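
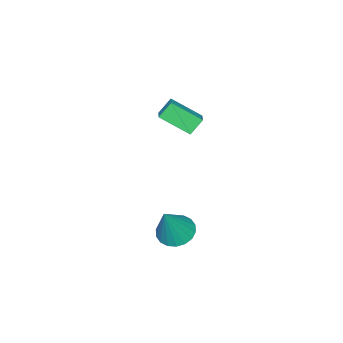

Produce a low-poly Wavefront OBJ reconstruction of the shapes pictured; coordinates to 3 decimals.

v -3.455 -4.19 -0.399
v -2.7 -3.657 -0.018
v -3.979 -2.768 -1.351
v -3.224 -2.234 -0.97
v -2.856 -4.486 -1.17
v -2.101 -3.952 -0.789
v -3.38 -3.063 -2.122
v -2.625 -2.53 -1.741
v 2.651 0.208 -3.73
v 3.242 -0.433 -4.023
v 3.629 0.252 -1.85
v 3.427 -0.083 -4.128
v 3.459 0.324 -4.154
v 3.331 0.709 -4.096
v 3.068 0.994 -3.965
v 2.722 1.124 -3.788
v 2.362 1.072 -3.6
v 2.06 0.85 -3.437
v 1.874 0.5 -3.333
v 1.842 0.093 -3.307
v 1.971 -0.292 -3.365
v 2.234 -0.577 -3.495
v 2.579 -0.707 -3.672
v 2.939 -0.656 -3.86
f 2 4 1
f 5 2 1
f 1 4 3
f 3 5 1
f 2 8 4
f 6 2 5
f 6 8 2
f 4 8 3
f 7 5 3
f 3 8 7
f 7 6 5
f 8 6 7
f 10 9 12
f 10 12 11
f 12 9 13
f 12 13 11
f 13 9 14
f 13 14 11
f 14 9 15
f 14 15 11
f 15 9 16
f 15 16 11
f 16 9 17
f 16 17 11
f 17 9 18
f 17 18 11
f 18 9 19
f 18 19 11
f 19 9 20
f 19 20 11
f 20 9 21
f 20 21 11
f 21 9 22
f 21 22 11
f 22 9 23
f 22 23 11
f 23 9 24
f 23 24 11
f 24 9 10
f 24 10 11



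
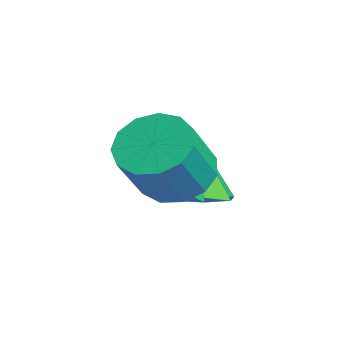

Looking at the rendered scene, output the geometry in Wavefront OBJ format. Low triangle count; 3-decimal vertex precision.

v 2.77 -1.062 -3.614
v 3.342 -0.473 -3.492
v 2.27 -0.858 -2.246
v 2.799 -0.24 -3.725
v 2.239 -0.488 -3.893
v 1.99 -1.072 -3.897
v 2.197 -1.65 -3.735
v 2.74 -1.884 -3.502
v 3.3 -1.636 -3.335
v 3.55 -1.052 -3.33
v 3.666 -1.62 -2.36
v 4.379 -1.689 -2.739
v 4.927 -2.288 -1.598
v 4.214 -2.22 -1.22
v 4.384 -1.284 -2.528
v 4.931 -1.883 -1.388
v 4.16 -0.986 -2.264
v 4.708 -1.585 -1.124
v 3.78 -0.889 -2.031
v 4.328 -1.488 -0.89
v 3.364 -1.025 -1.902
v 3.912 -1.624 -0.762
v 3.044 -1.349 -1.919
v 3.591 -1.948 -0.778
v 2.921 -1.76 -2.076
v 3.468 -2.359 -0.935
v 3.035 -2.126 -2.323
v 3.582 -2.725 -1.182
v 3.349 -2.332 -2.582
v 3.897 -2.931 -1.441
v 3.764 -2.312 -2.771
v 4.312 -2.911 -1.63
v 4.148 -2.072 -2.829
v 4.696 -2.671 -1.688
f 2 1 4
f 2 4 3
f 4 1 5
f 4 5 3
f 5 1 6
f 5 6 3
f 6 1 7
f 6 7 3
f 7 1 8
f 7 8 3
f 8 1 9
f 8 9 3
f 9 1 10
f 9 10 3
f 10 1 2
f 10 2 3
f 12 11 15
f 12 15 13
f 13 15 16
f 13 16 14
f 15 11 17
f 15 17 16
f 16 17 18
f 16 18 14
f 17 11 19
f 17 19 18
f 18 19 20
f 18 20 14
f 19 11 21
f 19 21 20
f 20 21 22
f 20 22 14
f 21 11 23
f 21 23 22
f 22 23 24
f 22 24 14
f 23 11 25
f 23 25 24
f 24 25 26
f 24 26 14
f 25 11 27
f 25 27 26
f 26 27 28
f 26 28 14
f 27 11 29
f 27 29 28
f 28 29 30
f 28 30 14
f 29 11 31
f 29 31 30
f 30 31 32
f 30 32 14
f 31 11 33
f 31 33 32
f 32 33 34
f 32 34 14
f 33 11 12
f 33 12 34
f 34 12 13
f 34 13 14



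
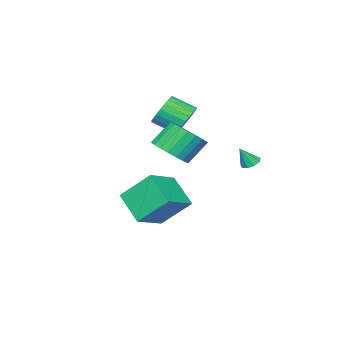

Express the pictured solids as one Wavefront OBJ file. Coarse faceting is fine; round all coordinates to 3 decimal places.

v 2.068 2.24 3.039
v 2.629 1.685 3.654
v 1.812 2.106 4.777
v 1.252 2.66 4.161
v 2.827 2.051 3.662
v 2.011 2.471 4.784
v 2.895 2.449 3.562
v 2.078 2.869 4.684
v 2.819 2.81 3.371
v 2.003 3.231 4.494
v 2.614 3.074 3.123
v 1.797 3.494 4.245
v 2.314 3.193 2.861
v 1.498 3.613 3.983
v 1.972 3.147 2.629
v 1.155 3.567 3.751
v 1.646 2.944 2.468
v 0.83 3.365 3.59
v 1.394 2.62 2.406
v 0.577 3.04 3.528
v 1.258 2.23 2.453
v 0.441 2.65 3.575
v 1.262 1.841 2.602
v 0.446 2.262 3.724
v 1.406 1.522 2.826
v 0.589 1.942 3.948
v 1.664 1.326 3.087
v 0.847 1.747 4.209
v 1.992 1.289 3.34
v 1.175 1.71 4.462
v 2.333 1.416 3.54
v 1.517 1.837 4.662
v -1.054 -2.097 -1.639
v -1.674 -0.759 -0.215
v -0.669 -0.667 -2.814
v -1.289 0.67 -1.39
v 0.669 -2.01 -0.97
v 0.049 -0.673 0.454
v 1.054 -0.581 -2.145
v 0.434 0.757 -0.721
v -3.413 -1.488 2.823
v -2.949 -1.73 2.054
v -2.384 -2.793 2.728
v -2.847 -2.552 3.497
v -2.712 -1.504 2.211
v -2.147 -2.567 2.885
v -2.582 -1.276 2.462
v -2.017 -2.339 3.136
v -2.579 -1.08 2.767
v -2.014 -2.144 3.441
v -2.702 -0.947 3.081
v -2.137 -2.01 3.755
v -2.934 -0.896 3.356
v -2.368 -1.959 4.03
v -3.238 -0.935 3.55
v -2.673 -1.998 4.224
v -3.569 -1.058 3.632
v -3.004 -2.121 4.307
v -3.876 -1.247 3.592
v -3.311 -2.31 4.266
v -4.113 -1.473 3.435
v -3.548 -2.536 4.109
v -4.243 -1.701 3.184
v -3.678 -2.764 3.858
v -4.246 -1.896 2.879
v -3.681 -2.96 3.553
v -4.123 -2.03 2.565
v -3.558 -3.093 3.239
v -3.892 -2.081 2.29
v -3.326 -3.144 2.964
v -3.587 -2.042 2.096
v -3.022 -3.105 2.77
v -3.256 -1.919 2.013
v -2.691 -2.982 2.688
v -2.674 2.952 1.364
v -2.412 3.388 1.334
v -2.166 2.708 2.296
v -2.709 3.439 1.51
v -2.99 3.262 1.617
v -3.123 2.94 1.605
v -3.047 2.623 1.481
v -2.796 2.46 1.302
v -2.488 2.527 1.151
v -2.268 2.792 1.1
v -2.238 3.132 1.172
f 2 1 5
f 2 5 3
f 3 5 6
f 3 6 4
f 5 1 7
f 5 7 6
f 6 7 8
f 6 8 4
f 7 1 9
f 7 9 8
f 8 9 10
f 8 10 4
f 9 1 11
f 9 11 10
f 10 11 12
f 10 12 4
f 11 1 13
f 11 13 12
f 12 13 14
f 12 14 4
f 13 1 15
f 13 15 14
f 14 15 16
f 14 16 4
f 15 1 17
f 15 17 16
f 16 17 18
f 16 18 4
f 17 1 19
f 17 19 18
f 18 19 20
f 18 20 4
f 19 1 21
f 19 21 20
f 20 21 22
f 20 22 4
f 21 1 23
f 21 23 22
f 22 23 24
f 22 24 4
f 23 1 25
f 23 25 24
f 24 25 26
f 24 26 4
f 25 1 27
f 25 27 26
f 26 27 28
f 26 28 4
f 27 1 29
f 27 29 28
f 28 29 30
f 28 30 4
f 29 1 31
f 29 31 30
f 30 31 32
f 30 32 4
f 31 1 2
f 31 2 32
f 32 2 3
f 32 3 4
f 34 36 33
f 37 34 33
f 33 36 35
f 35 37 33
f 34 40 36
f 38 34 37
f 38 40 34
f 36 40 35
f 39 37 35
f 35 40 39
f 39 38 37
f 40 38 39
f 42 41 45
f 42 45 43
f 43 45 46
f 43 46 44
f 45 41 47
f 45 47 46
f 46 47 48
f 46 48 44
f 47 41 49
f 47 49 48
f 48 49 50
f 48 50 44
f 49 41 51
f 49 51 50
f 50 51 52
f 50 52 44
f 51 41 53
f 51 53 52
f 52 53 54
f 52 54 44
f 53 41 55
f 53 55 54
f 54 55 56
f 54 56 44
f 55 41 57
f 55 57 56
f 56 57 58
f 56 58 44
f 57 41 59
f 57 59 58
f 58 59 60
f 58 60 44
f 59 41 61
f 59 61 60
f 60 61 62
f 60 62 44
f 61 41 63
f 61 63 62
f 62 63 64
f 62 64 44
f 63 41 65
f 63 65 64
f 64 65 66
f 64 66 44
f 65 41 67
f 65 67 66
f 66 67 68
f 66 68 44
f 67 41 69
f 67 69 68
f 68 69 70
f 68 70 44
f 69 41 71
f 69 71 70
f 70 71 72
f 70 72 44
f 71 41 73
f 71 73 72
f 72 73 74
f 72 74 44
f 73 41 42
f 73 42 74
f 74 42 43
f 74 43 44
f 76 75 78
f 76 78 77
f 78 75 79
f 78 79 77
f 79 75 80
f 79 80 77
f 80 75 81
f 80 81 77
f 81 75 82
f 81 82 77
f 82 75 83
f 82 83 77
f 83 75 84
f 83 84 77
f 84 75 85
f 84 85 77
f 85 75 76
f 85 76 77



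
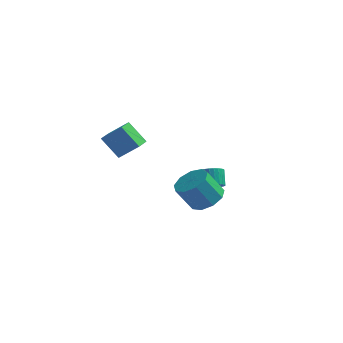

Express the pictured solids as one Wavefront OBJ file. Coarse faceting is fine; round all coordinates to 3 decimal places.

v -1.979 -2.513 2.227
v -3.006 -2.259 3.333
v -1.89 -1.597 2.098
v -2.917 -1.342 3.204
v -0.883 -2.478 3.236
v -1.91 -2.223 4.342
v -0.794 -1.561 3.107
v -1.821 -1.307 4.213
v 1.548 2.79 -2.473
v 2.137 2.67 -2.177
v 1.88 3.35 -1.391
v 1.292 3.47 -1.687
v 2.198 2.872 -2.331
v 1.941 3.552 -1.546
v 2.16 3.061 -2.507
v 1.903 3.741 -1.722
v 2.029 3.209 -2.678
v 1.772 3.889 -1.893
v 1.825 3.294 -2.818
v 1.568 3.973 -2.032
v 1.578 3.301 -2.905
v 1.322 3.981 -2.12
v 1.327 3.231 -2.926
v 1.071 3.911 -2.141
v 1.11 3.094 -2.879
v 0.853 3.773 -2.093
v 0.96 2.91 -2.769
v 0.703 3.59 -1.983
v 0.899 2.708 -2.614
v 0.642 3.388 -1.829
v 0.937 2.519 -2.438
v 0.68 3.199 -1.653
v 1.068 2.371 -2.267
v 0.811 3.051 -1.482
v 1.272 2.287 -2.128
v 1.015 2.966 -1.342
v 1.518 2.279 -2.04
v 1.262 2.959 -1.255
v 1.769 2.349 -2.019
v 1.513 3.029 -1.234
v 1.987 2.487 -2.067
v 1.73 3.166 -1.281
v 3.016 -3.449 0.678
v 3.787 -3.097 1.208
v 2.996 -3.419 2.573
v 2.224 -3.771 2.042
v 3.347 -2.592 1.072
v 2.555 -2.914 2.437
v 2.751 -2.487 0.751
v 1.96 -2.809 2.116
v 2.28 -2.833 0.396
v 1.489 -3.155 1.761
v 2.153 -3.467 0.173
v 1.361 -3.789 1.538
v 2.429 -4.092 0.186
v 1.638 -4.414 1.55
v 2.98 -4.417 0.429
v 2.189 -4.739 1.793
v 3.548 -4.288 0.788
v 2.756 -4.61 2.153
v 3.866 -3.767 1.096
v 3.075 -4.089 2.461
f 2 4 1
f 5 2 1
f 1 4 3
f 3 5 1
f 2 8 4
f 6 2 5
f 6 8 2
f 4 8 3
f 7 5 3
f 3 8 7
f 7 6 5
f 8 6 7
f 10 9 13
f 10 13 11
f 11 13 14
f 11 14 12
f 13 9 15
f 13 15 14
f 14 15 16
f 14 16 12
f 15 9 17
f 15 17 16
f 16 17 18
f 16 18 12
f 17 9 19
f 17 19 18
f 18 19 20
f 18 20 12
f 19 9 21
f 19 21 20
f 20 21 22
f 20 22 12
f 21 9 23
f 21 23 22
f 22 23 24
f 22 24 12
f 23 9 25
f 23 25 24
f 24 25 26
f 24 26 12
f 25 9 27
f 25 27 26
f 26 27 28
f 26 28 12
f 27 9 29
f 27 29 28
f 28 29 30
f 28 30 12
f 29 9 31
f 29 31 30
f 30 31 32
f 30 32 12
f 31 9 33
f 31 33 32
f 32 33 34
f 32 34 12
f 33 9 35
f 33 35 34
f 34 35 36
f 34 36 12
f 35 9 37
f 35 37 36
f 36 37 38
f 36 38 12
f 37 9 39
f 37 39 38
f 38 39 40
f 38 40 12
f 39 9 41
f 39 41 40
f 40 41 42
f 40 42 12
f 41 9 10
f 41 10 42
f 42 10 11
f 42 11 12
f 44 43 47
f 44 47 45
f 45 47 48
f 45 48 46
f 47 43 49
f 47 49 48
f 48 49 50
f 48 50 46
f 49 43 51
f 49 51 50
f 50 51 52
f 50 52 46
f 51 43 53
f 51 53 52
f 52 53 54
f 52 54 46
f 53 43 55
f 53 55 54
f 54 55 56
f 54 56 46
f 55 43 57
f 55 57 56
f 56 57 58
f 56 58 46
f 57 43 59
f 57 59 58
f 58 59 60
f 58 60 46
f 59 43 61
f 59 61 60
f 60 61 62
f 60 62 46
f 61 43 44
f 61 44 62
f 62 44 45
f 62 45 46



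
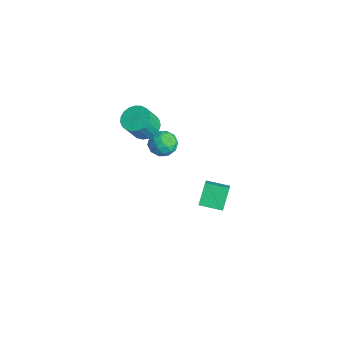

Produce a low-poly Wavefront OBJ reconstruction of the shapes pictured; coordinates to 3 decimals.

v 1.836 1.004 1.561
v 1.225 1.543 2.428
v 2.404 1.929 1.386
v 1.793 2.468 2.253
v 2.747 0.612 2.447
v 2.136 1.151 3.314
v 3.315 1.537 2.272
v 2.704 2.076 3.139
v -3.988 1.39 0.119
v -3.422 1.825 0.4
v -3.818 0.575 1.04
v -3.252 1.01 1.321
v -3.978 1.257 1.354
v -4.083 1.761 0.785
v -3.157 0.639 0.655
v -3.262 1.143 0.086
v -2.908 1.361 0.732
v -3.415 1.743 1.163
v -3.825 0.657 0.277
v -4.332 1.039 0.708
v -3.72 1.68 0.179
v -3.52 0.72 1.261
v -3.947 0.866 1.28
v -3.614 1.121 1.446
v -4.108 1.642 0.405
v -3.775 1.897 0.57
v -4.102 1.563 1.13
v -3.465 0.503 0.87
v -3.132 0.758 1.035
v -3.626 1.279 -0.006
v -3.293 1.534 0.16
v -3.138 0.837 0.31
v -3.085 1.662 0.539
v -2.985 1.183 1.08
v -2.93 0.965 0.689
v -2.991 1.262 0.354
v -3.383 1.887 0.793
v -3.283 1.407 1.334
v -3.71 1.552 1.353
v -3.772 1.849 1.018
v -3.081 1.614 0.987
v -3.957 0.993 0.106
v -3.857 0.513 0.647
v -3.468 0.551 0.422
v -3.53 0.848 0.087
v -4.255 1.217 0.36
v -4.155 0.738 0.901
v -4.249 1.138 1.086
v -4.31 1.435 0.751
v -4.159 0.786 0.453
v -3.325 0.259 2.646
v -2.751 -0.089 2.312
v -2.48 -0.687 3.399
v -3.055 -0.339 3.734
v -2.616 0.17 2.421
v -2.345 -0.428 3.508
v -2.603 0.444 2.568
v -2.332 -0.153 3.656
v -2.715 0.687 2.729
v -2.444 0.089 3.817
v -2.933 0.855 2.876
v -2.662 0.257 3.963
v -3.218 0.92 2.983
v -2.947 0.323 4.07
v -3.522 0.871 3.032
v -3.251 0.274 4.119
v -3.792 0.716 3.014
v -3.521 0.119 4.101
v -3.982 0.482 2.933
v -3.711 -0.115 4.02
v -4.058 0.209 2.802
v -3.787 -0.388 3.889
v -4.007 -0.055 2.644
v -3.736 -0.652 3.731
v -3.838 -0.265 2.486
v -3.567 -0.862 3.574
v -3.581 -0.384 2.357
v -3.31 -0.982 3.444
v -3.28 -0.392 2.277
v -3.009 -0.99 3.364
v -2.986 -0.288 2.261
v -2.715 -0.886 3.349
f 2 4 1
f 5 2 1
f 1 4 3
f 3 5 1
f 2 8 4
f 6 2 5
f 6 8 2
f 4 8 3
f 7 5 3
f 3 8 7
f 7 6 5
f 8 6 7
f 9 46 25
f 46 20 49
f 25 49 14
f 46 49 25
f 9 25 21
f 25 14 26
f 21 26 10
f 25 26 21
f 9 21 30
f 21 10 31
f 30 31 16
f 21 31 30
f 9 30 42
f 30 16 45
f 42 45 19
f 30 45 42
f 9 42 46
f 42 19 50
f 46 50 20
f 42 50 46
f 10 26 37
f 26 14 40
f 37 40 18
f 26 40 37
f 14 49 27
f 49 20 48
f 27 48 13
f 49 48 27
f 20 50 47
f 50 19 43
f 47 43 11
f 50 43 47
f 19 45 44
f 45 16 32
f 44 32 15
f 45 32 44
f 16 31 36
f 31 10 33
f 36 33 17
f 31 33 36
f 12 38 24
f 38 18 39
f 24 39 13
f 38 39 24
f 12 24 22
f 24 13 23
f 22 23 11
f 24 23 22
f 12 22 29
f 22 11 28
f 29 28 15
f 22 28 29
f 12 29 34
f 29 15 35
f 34 35 17
f 29 35 34
f 12 34 38
f 34 17 41
f 38 41 18
f 34 41 38
f 13 39 27
f 39 18 40
f 27 40 14
f 39 40 27
f 11 23 47
f 23 13 48
f 47 48 20
f 23 48 47
f 15 28 44
f 28 11 43
f 44 43 19
f 28 43 44
f 17 35 36
f 35 15 32
f 36 32 16
f 35 32 36
f 18 41 37
f 41 17 33
f 37 33 10
f 41 33 37
f 52 51 55
f 52 55 53
f 53 55 56
f 53 56 54
f 55 51 57
f 55 57 56
f 56 57 58
f 56 58 54
f 57 51 59
f 57 59 58
f 58 59 60
f 58 60 54
f 59 51 61
f 59 61 60
f 60 61 62
f 60 62 54
f 61 51 63
f 61 63 62
f 62 63 64
f 62 64 54
f 63 51 65
f 63 65 64
f 64 65 66
f 64 66 54
f 65 51 67
f 65 67 66
f 66 67 68
f 66 68 54
f 67 51 69
f 67 69 68
f 68 69 70
f 68 70 54
f 69 51 71
f 69 71 70
f 70 71 72
f 70 72 54
f 71 51 73
f 71 73 72
f 72 73 74
f 72 74 54
f 73 51 75
f 73 75 74
f 74 75 76
f 74 76 54
f 75 51 77
f 75 77 76
f 76 77 78
f 76 78 54
f 77 51 79
f 77 79 78
f 78 79 80
f 78 80 54
f 79 51 81
f 79 81 80
f 80 81 82
f 80 82 54
f 81 51 52
f 81 52 82
f 82 52 53
f 82 53 54



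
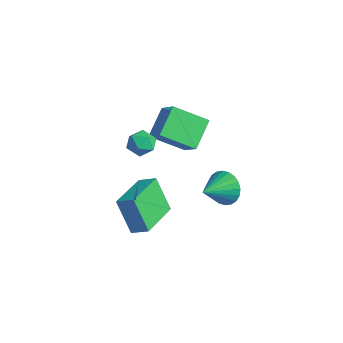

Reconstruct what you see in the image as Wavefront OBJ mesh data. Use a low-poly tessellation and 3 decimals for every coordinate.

v -0.179 -1.922 2.826
v 0.74 -1.945 3.549
v 0.505 -0.711 1.995
v 1.425 -0.735 2.718
v 0.475 -2.885 1.962
v 1.395 -2.909 2.685
v 1.16 -1.675 1.131
v 2.079 -1.698 1.854
v 0.962 0.272 -2.171
v 1.363 0.097 -2.888
v 1.298 -0.932 -1.689
v 1.603 0.234 -2.713
v 1.746 0.377 -2.455
v 1.769 0.505 -2.153
v 1.669 0.596 -1.855
v 1.462 0.639 -1.604
v 1.179 0.625 -1.44
v 0.862 0.558 -1.388
v 0.561 0.447 -1.454
v 0.321 0.31 -1.63
v 0.178 0.167 -1.888
v 0.155 0.04 -2.189
v 0.254 -0.052 -2.487
v 0.462 -0.095 -2.738
v 0.745 -0.081 -2.902
v 1.061 -0.014 -2.955
v 0.838 -2.897 -2.325
v 0.149 -3.156 -0.826
v 1.403 -2.443 -1.987
v 0.714 -2.702 -0.488
v 2.006 -4.538 -2.072
v 1.317 -4.797 -0.573
v 2.571 -4.084 -1.734
v 1.882 -4.343 -0.235
v 1.038 -3.379 2.468
v 1.585 -3.167 2.729
v 1.395 -4.353 2.511
v 1.942 -4.141 2.772
v 1.396 -4.115 3.107
v 1.175 -3.514 3.081
v 1.805 -4.006 2.159
v 1.584 -3.405 2.133
v 2.059 -3.555 2.538
v 1.806 -3.622 3.123
v 1.174 -3.898 2.117
v 0.921 -3.965 2.702
f 2 4 1
f 5 2 1
f 1 4 3
f 3 5 1
f 2 8 4
f 6 2 5
f 6 8 2
f 4 8 3
f 7 5 3
f 3 8 7
f 7 6 5
f 8 6 7
f 10 9 12
f 10 12 11
f 12 9 13
f 12 13 11
f 13 9 14
f 13 14 11
f 14 9 15
f 14 15 11
f 15 9 16
f 15 16 11
f 16 9 17
f 16 17 11
f 17 9 18
f 17 18 11
f 18 9 19
f 18 19 11
f 19 9 20
f 19 20 11
f 20 9 21
f 20 21 11
f 21 9 22
f 21 22 11
f 22 9 23
f 22 23 11
f 23 9 24
f 23 24 11
f 24 9 25
f 24 25 11
f 25 9 26
f 25 26 11
f 26 9 10
f 26 10 11
f 28 30 27
f 31 28 27
f 27 30 29
f 29 31 27
f 28 34 30
f 32 28 31
f 32 34 28
f 30 34 29
f 33 31 29
f 29 34 33
f 33 32 31
f 34 32 33
f 35 46 40
f 35 40 36
f 35 36 42
f 35 42 45
f 35 45 46
f 36 40 44
f 40 46 39
f 46 45 37
f 45 42 41
f 42 36 43
f 38 44 39
f 38 39 37
f 38 37 41
f 38 41 43
f 38 43 44
f 39 44 40
f 37 39 46
f 41 37 45
f 43 41 42
f 44 43 36



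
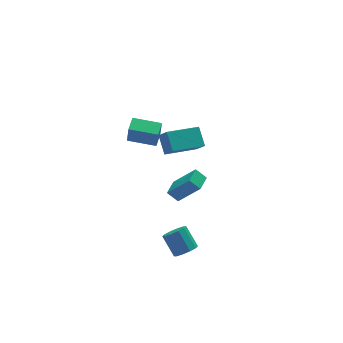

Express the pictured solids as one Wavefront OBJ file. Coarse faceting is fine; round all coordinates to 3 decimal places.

v 3.044 1.406 -1.006
v 3.118 2.417 -0.192
v 2.806 2.018 -1.746
v 2.88 3.03 -0.932
v 5.06 1.63 -1.468
v 5.134 2.642 -0.654
v 4.822 2.243 -2.208
v 4.896 3.254 -1.394
v 1.865 -2.097 -1.85
v 2.804 -2.894 -0.39
v 1.41 -1.676 -1.327
v 2.35 -2.474 0.132
v 2.57 -1.306 -1.872
v 3.51 -2.104 -0.413
v 2.116 -0.886 -1.35
v 3.055 -1.683 0.11
v 1.504 -4.014 -4.351
v 2.149 -3.752 -4.427
v 1.881 -2.805 -3.445
v 1.236 -3.066 -3.369
v 1.887 -3.543 -4.7
v 1.619 -2.596 -3.719
v 1.478 -3.514 -4.84
v 1.21 -2.567 -3.859
v 1.08 -3.675 -4.793
v 0.812 -2.728 -3.812
v 0.843 -3.966 -4.577
v 0.575 -3.019 -3.596
v 0.859 -4.275 -4.275
v 0.591 -3.328 -3.293
v 1.121 -4.484 -4.001
v 0.853 -3.537 -3.02
v 1.53 -4.513 -3.861
v 1.262 -3.566 -2.88
v 1.928 -4.352 -3.908
v 1.66 -3.405 -2.927
v 2.165 -4.061 -4.124
v 1.897 -3.114 -3.143
v -0.388 -0.588 2.927
v -0.363 -0.773 4.012
v 0.151 0.186 3.047
v 0.176 0.001 4.131
v 0.904 -1.461 2.749
v 0.929 -1.646 3.833
v 1.443 -0.687 2.868
v 1.468 -0.872 3.953
f 2 4 1
f 5 2 1
f 1 4 3
f 3 5 1
f 2 8 4
f 6 2 5
f 6 8 2
f 4 8 3
f 7 5 3
f 3 8 7
f 7 6 5
f 8 6 7
f 10 12 9
f 13 10 9
f 9 12 11
f 11 13 9
f 10 16 12
f 14 10 13
f 14 16 10
f 12 16 11
f 15 13 11
f 11 16 15
f 15 14 13
f 16 14 15
f 18 17 21
f 18 21 19
f 19 21 22
f 19 22 20
f 21 17 23
f 21 23 22
f 22 23 24
f 22 24 20
f 23 17 25
f 23 25 24
f 24 25 26
f 24 26 20
f 25 17 27
f 25 27 26
f 26 27 28
f 26 28 20
f 27 17 29
f 27 29 28
f 28 29 30
f 28 30 20
f 29 17 31
f 29 31 30
f 30 31 32
f 30 32 20
f 31 17 33
f 31 33 32
f 32 33 34
f 32 34 20
f 33 17 35
f 33 35 34
f 34 35 36
f 34 36 20
f 35 17 37
f 35 37 36
f 36 37 38
f 36 38 20
f 37 17 18
f 37 18 38
f 38 18 19
f 38 19 20
f 40 42 39
f 43 40 39
f 39 42 41
f 41 43 39
f 40 46 42
f 44 40 43
f 44 46 40
f 42 46 41
f 45 43 41
f 41 46 45
f 45 44 43
f 46 44 45



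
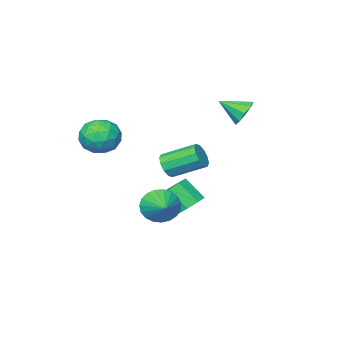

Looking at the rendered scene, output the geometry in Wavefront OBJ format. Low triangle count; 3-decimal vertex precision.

v -1.941 -1.4 -3.659
v -1.178 -1.671 -4.193
v -0.736 -2.592 -3.095
v -1.499 -2.32 -2.561
v -1.018 -1.147 -3.819
v -0.576 -2.068 -2.72
v -1.29 -0.742 -3.37
v -0.848 -1.662 -2.271
v -1.866 -0.644 -3.056
v -1.425 -1.564 -1.957
v -2.478 -0.9 -3.025
v -2.036 -1.82 -1.926
v -2.838 -1.389 -3.29
v -2.396 -2.31 -2.192
v -2.778 -1.884 -3.729
v -2.337 -2.805 -2.63
v -2.327 -2.152 -4.135
v -1.885 -3.073 -3.036
v -1.695 -2.068 -4.318
v -1.253 -2.989 -3.219
v -3.541 0.792 2.993
v -2.87 1.235 2.75
v -2.679 -0.112 3.727
v -3.074 1.443 3.245
v -3.496 1.347 3.622
v -3.94 0.991 3.705
v -4.197 0.542 3.454
v -4.147 0.211 2.987
v -3.814 0.152 2.523
v -3.353 0.392 2.279
v -2.98 0.82 2.368
v 1.977 -2.081 1.787
v 3.024 -2.477 1.672
v 1.316 -3.763 1.568
v 2.363 -4.159 1.453
v 2.013 -3.775 2.451
v 2.421 -2.736 2.586
v 1.919 -3.504 0.654
v 2.327 -2.465 0.789
v 2.988 -3.357 0.972
v 3.046 -3.524 2.083
v 1.294 -2.716 1.157
v 1.352 -2.883 2.268
v 2.558 -2.131 1.748
v 1.782 -4.109 1.492
v 1.576 -3.883 2.078
v 2.191 -4.116 2.011
v 2.204 -2.283 2.286
v 2.82 -2.516 2.219
v 2.225 -3.279 2.677
v 1.52 -3.724 1.021
v 2.136 -3.957 0.954
v 2.149 -2.124 1.229
v 2.764 -2.357 1.162
v 2.115 -2.961 0.563
v 3.152 -2.881 1.27
v 2.764 -3.87 1.141
v 2.503 -3.485 0.671
v 2.743 -2.874 0.75
v 3.187 -2.98 1.923
v 2.798 -3.968 1.794
v 2.593 -3.743 2.381
v 2.833 -3.132 2.46
v 3.165 -3.497 1.511
v 1.542 -2.272 1.446
v 1.153 -3.26 1.317
v 1.507 -3.108 0.78
v 1.747 -2.497 0.859
v 1.576 -2.37 2.099
v 1.188 -3.359 1.97
v 1.597 -3.366 2.49
v 1.837 -2.755 2.569
v 1.175 -2.743 1.729
v 1.422 1.123 0.896
v 1.796 1.052 1.508
v 0.711 2.285 2.315
v 0.338 2.357 1.704
v 1.985 1.375 1.268
v 0.901 2.609 2.075
v 1.96 1.603 0.886
v 0.875 2.836 1.693
v 1.729 1.647 0.508
v 0.644 2.88 1.316
v 1.381 1.491 0.279
v 0.296 2.724 1.086
v 1.049 1.195 0.285
v -0.036 2.428 1.092
v 0.859 0.871 0.525
v -0.225 2.105 1.332
v 0.885 0.644 0.907
v -0.2 1.877 1.714
v 1.116 0.6 1.284
v 0.031 1.833 2.092
v 1.464 0.756 1.514
v 0.379 1.989 2.321
v 1.438 0.65 -1.902
v 1.939 0.721 -2.765
v 2.122 1.97 -1.398
v 1.591 0.933 -2.849
v 1.217 1.096 -2.77
v 0.881 1.182 -2.54
v 0.642 1.176 -2.2
v 0.54 1.079 -1.809
v 0.594 0.908 -1.433
v 0.793 0.692 -1.139
v 1.105 0.469 -0.977
v 1.473 0.277 -0.975
v 1.836 0.15 -1.133
v 2.13 0.109 -1.425
v 2.305 0.162 -1.798
v 2.329 0.299 -2.19
v 2.2 0.497 -2.532
f 2 1 5
f 2 5 3
f 3 5 6
f 3 6 4
f 5 1 7
f 5 7 6
f 6 7 8
f 6 8 4
f 7 1 9
f 7 9 8
f 8 9 10
f 8 10 4
f 9 1 11
f 9 11 10
f 10 11 12
f 10 12 4
f 11 1 13
f 11 13 12
f 12 13 14
f 12 14 4
f 13 1 15
f 13 15 14
f 14 15 16
f 14 16 4
f 15 1 17
f 15 17 16
f 16 17 18
f 16 18 4
f 17 1 19
f 17 19 18
f 18 19 20
f 18 20 4
f 19 1 2
f 19 2 20
f 20 2 3
f 20 3 4
f 22 21 24
f 22 24 23
f 24 21 25
f 24 25 23
f 25 21 26
f 25 26 23
f 26 21 27
f 26 27 23
f 27 21 28
f 27 28 23
f 28 21 29
f 28 29 23
f 29 21 30
f 29 30 23
f 30 21 31
f 30 31 23
f 31 21 22
f 31 22 23
f 32 69 48
f 69 43 72
f 48 72 37
f 69 72 48
f 32 48 44
f 48 37 49
f 44 49 33
f 48 49 44
f 32 44 53
f 44 33 54
f 53 54 39
f 44 54 53
f 32 53 65
f 53 39 68
f 65 68 42
f 53 68 65
f 32 65 69
f 65 42 73
f 69 73 43
f 65 73 69
f 33 49 60
f 49 37 63
f 60 63 41
f 49 63 60
f 37 72 50
f 72 43 71
f 50 71 36
f 72 71 50
f 43 73 70
f 73 42 66
f 70 66 34
f 73 66 70
f 42 68 67
f 68 39 55
f 67 55 38
f 68 55 67
f 39 54 59
f 54 33 56
f 59 56 40
f 54 56 59
f 35 61 47
f 61 41 62
f 47 62 36
f 61 62 47
f 35 47 45
f 47 36 46
f 45 46 34
f 47 46 45
f 35 45 52
f 45 34 51
f 52 51 38
f 45 51 52
f 35 52 57
f 52 38 58
f 57 58 40
f 52 58 57
f 35 57 61
f 57 40 64
f 61 64 41
f 57 64 61
f 36 62 50
f 62 41 63
f 50 63 37
f 62 63 50
f 34 46 70
f 46 36 71
f 70 71 43
f 46 71 70
f 38 51 67
f 51 34 66
f 67 66 42
f 51 66 67
f 40 58 59
f 58 38 55
f 59 55 39
f 58 55 59
f 41 64 60
f 64 40 56
f 60 56 33
f 64 56 60
f 75 74 78
f 75 78 76
f 76 78 79
f 76 79 77
f 78 74 80
f 78 80 79
f 79 80 81
f 79 81 77
f 80 74 82
f 80 82 81
f 81 82 83
f 81 83 77
f 82 74 84
f 82 84 83
f 83 84 85
f 83 85 77
f 84 74 86
f 84 86 85
f 85 86 87
f 85 87 77
f 86 74 88
f 86 88 87
f 87 88 89
f 87 89 77
f 88 74 90
f 88 90 89
f 89 90 91
f 89 91 77
f 90 74 92
f 90 92 91
f 91 92 93
f 91 93 77
f 92 74 94
f 92 94 93
f 93 94 95
f 93 95 77
f 94 74 75
f 94 75 95
f 95 75 76
f 95 76 77
f 97 96 99
f 97 99 98
f 99 96 100
f 99 100 98
f 100 96 101
f 100 101 98
f 101 96 102
f 101 102 98
f 102 96 103
f 102 103 98
f 103 96 104
f 103 104 98
f 104 96 105
f 104 105 98
f 105 96 106
f 105 106 98
f 106 96 107
f 106 107 98
f 107 96 108
f 107 108 98
f 108 96 109
f 108 109 98
f 109 96 110
f 109 110 98
f 110 96 111
f 110 111 98
f 111 96 112
f 111 112 98
f 112 96 97
f 112 97 98



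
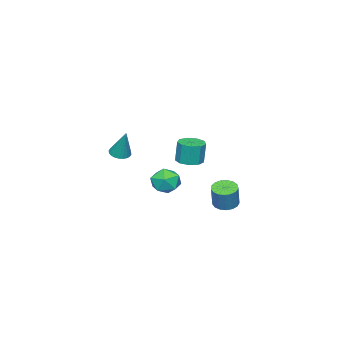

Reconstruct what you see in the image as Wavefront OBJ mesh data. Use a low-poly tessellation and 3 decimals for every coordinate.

v 3.731 3.13 -1.057
v 4.383 3.203 -1.3
v 4.841 3.424 -0.006
v 4.189 3.35 0.237
v 4.259 3.514 -1.309
v 4.717 3.735 -0.015
v 4.014 3.737 -1.26
v 4.472 3.957 0.033
v 3.704 3.821 -1.165
v 4.161 4.041 0.129
v 3.4 3.746 -1.045
v 3.858 3.967 0.249
v 3.172 3.531 -0.927
v 3.63 3.751 0.366
v 3.072 3.223 -0.84
v 3.53 3.443 0.454
v 3.123 2.894 -0.802
v 3.581 3.114 0.492
v 3.314 2.619 -0.822
v 3.772 2.84 0.472
v 3.6 2.461 -0.897
v 4.058 2.682 0.397
v 3.916 2.456 -1.008
v 4.374 2.677 0.286
v 4.19 2.606 -1.13
v 4.647 2.826 0.164
v 4.358 2.875 -1.236
v 4.816 3.096 0.058
v 2.981 -4.19 0.611
v 3.326 -3.74 0.362
v 3.319 -3.51 2.309
v 3.107 -3.636 0.364
v 2.869 -3.617 0.404
v 2.649 -3.685 0.475
v 2.478 -3.83 0.567
v 2.384 -4.029 0.666
v 2.381 -4.254 0.756
v 2.469 -4.468 0.825
v 2.635 -4.641 0.861
v 2.854 -4.744 0.859
v 3.092 -4.764 0.819
v 3.313 -4.696 0.747
v 3.483 -4.551 0.655
v 3.577 -4.351 0.557
v 3.58 -4.126 0.466
v 3.492 -3.912 0.398
v 2.337 -0.097 0.748
v 2.86 -0.659 0.808
v 2.826 -0.545 2.153
v 2.303 0.017 2.092
v 3.101 -0.191 0.775
v 3.067 -0.078 2.12
v 2.984 0.32 0.729
v 2.95 0.434 2.073
v 2.564 0.637 0.691
v 2.53 0.75 2.036
v 2.039 0.61 0.68
v 2.005 0.724 2.025
v 1.652 0.252 0.701
v 1.618 0.366 2.046
v 1.586 -0.269 0.743
v 1.552 -0.155 2.088
v 1.872 -0.709 0.788
v 1.838 -0.595 2.132
v 2.375 -0.863 0.813
v 2.341 -0.749 2.158
v 3.574 0.089 0.111
v 4.451 -0.224 0.023
v 3.089 -1.016 -0.803
v 3.966 -1.329 -0.891
v 3.519 -1.413 -0.074
v 3.819 -0.73 0.492
v 3.721 -0.51 -1.272
v 4.021 0.173 -0.706
v 4.542 -0.594 -0.831
v 4.418 -1.152 -0.091
v 3.122 -0.088 -0.689
v 2.998 -0.646 0.051
f 2 1 5
f 2 5 3
f 3 5 6
f 3 6 4
f 5 1 7
f 5 7 6
f 6 7 8
f 6 8 4
f 7 1 9
f 7 9 8
f 8 9 10
f 8 10 4
f 9 1 11
f 9 11 10
f 10 11 12
f 10 12 4
f 11 1 13
f 11 13 12
f 12 13 14
f 12 14 4
f 13 1 15
f 13 15 14
f 14 15 16
f 14 16 4
f 15 1 17
f 15 17 16
f 16 17 18
f 16 18 4
f 17 1 19
f 17 19 18
f 18 19 20
f 18 20 4
f 19 1 21
f 19 21 20
f 20 21 22
f 20 22 4
f 21 1 23
f 21 23 22
f 22 23 24
f 22 24 4
f 23 1 25
f 23 25 24
f 24 25 26
f 24 26 4
f 25 1 27
f 25 27 26
f 26 27 28
f 26 28 4
f 27 1 2
f 27 2 28
f 28 2 3
f 28 3 4
f 30 29 32
f 30 32 31
f 32 29 33
f 32 33 31
f 33 29 34
f 33 34 31
f 34 29 35
f 34 35 31
f 35 29 36
f 35 36 31
f 36 29 37
f 36 37 31
f 37 29 38
f 37 38 31
f 38 29 39
f 38 39 31
f 39 29 40
f 39 40 31
f 40 29 41
f 40 41 31
f 41 29 42
f 41 42 31
f 42 29 43
f 42 43 31
f 43 29 44
f 43 44 31
f 44 29 45
f 44 45 31
f 45 29 46
f 45 46 31
f 46 29 30
f 46 30 31
f 48 47 51
f 48 51 49
f 49 51 52
f 49 52 50
f 51 47 53
f 51 53 52
f 52 53 54
f 52 54 50
f 53 47 55
f 53 55 54
f 54 55 56
f 54 56 50
f 55 47 57
f 55 57 56
f 56 57 58
f 56 58 50
f 57 47 59
f 57 59 58
f 58 59 60
f 58 60 50
f 59 47 61
f 59 61 60
f 60 61 62
f 60 62 50
f 61 47 63
f 61 63 62
f 62 63 64
f 62 64 50
f 63 47 65
f 63 65 64
f 64 65 66
f 64 66 50
f 65 47 48
f 65 48 66
f 66 48 49
f 66 49 50
f 67 78 72
f 67 72 68
f 67 68 74
f 67 74 77
f 67 77 78
f 68 72 76
f 72 78 71
f 78 77 69
f 77 74 73
f 74 68 75
f 70 76 71
f 70 71 69
f 70 69 73
f 70 73 75
f 70 75 76
f 71 76 72
f 69 71 78
f 73 69 77
f 75 73 74
f 76 75 68



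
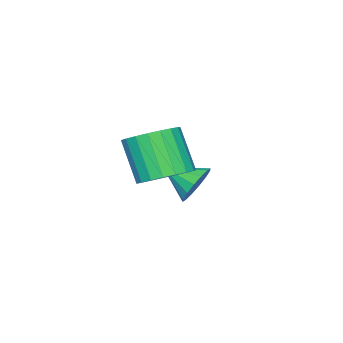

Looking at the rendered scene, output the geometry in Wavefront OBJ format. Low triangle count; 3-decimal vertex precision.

v -3.602 -1.215 0.329
v -2.943 -0.872 0.762
v -3.358 -2.445 0.931
v -3.297 -0.814 1.026
v -3.733 -0.863 1.103
v -4.134 -1.006 0.972
v -4.392 -1.206 0.669
v -4.439 -1.408 0.275
v -4.261 -1.559 -0.104
v -3.907 -1.617 -0.367
v -3.471 -1.568 -0.444
v -3.071 -1.425 -0.314
v -2.812 -1.225 -0.011
v -2.766 -1.023 0.383
v 0.125 0.148 2.831
v 0.886 0.582 3.293
v 0.476 -0.315 4.811
v -0.285 -0.748 4.349
v 0.579 0.847 3.366
v 0.169 -0.05 4.884
v 0.194 0.99 3.347
v -0.216 0.094 4.865
v -0.203 0.989 3.239
v -0.613 0.092 4.757
v -0.544 0.842 3.06
v -0.953 -0.055 4.578
v -0.769 0.575 2.842
v -1.178 -0.322 4.36
v -0.839 0.234 2.622
v -1.249 -0.663 4.139
v -0.743 -0.121 2.438
v -1.152 -1.018 3.955
v -0.496 -0.43 2.322
v -0.906 -1.327 3.84
v -0.143 -0.639 2.294
v -0.552 -1.536 3.812
v 0.257 -0.712 2.359
v -0.152 -1.608 3.877
v 0.634 -0.636 2.505
v 0.225 -1.532 4.023
v 0.923 -0.424 2.708
v 0.514 -1.321 4.226
v 1.074 -0.113 2.933
v 0.665 -1.01 4.451
v 1.061 0.242 3.139
v 0.651 -0.654 4.657
f 2 1 4
f 2 4 3
f 4 1 5
f 4 5 3
f 5 1 6
f 5 6 3
f 6 1 7
f 6 7 3
f 7 1 8
f 7 8 3
f 8 1 9
f 8 9 3
f 9 1 10
f 9 10 3
f 10 1 11
f 10 11 3
f 11 1 12
f 11 12 3
f 12 1 13
f 12 13 3
f 13 1 14
f 13 14 3
f 14 1 2
f 14 2 3
f 16 15 19
f 16 19 17
f 17 19 20
f 17 20 18
f 19 15 21
f 19 21 20
f 20 21 22
f 20 22 18
f 21 15 23
f 21 23 22
f 22 23 24
f 22 24 18
f 23 15 25
f 23 25 24
f 24 25 26
f 24 26 18
f 25 15 27
f 25 27 26
f 26 27 28
f 26 28 18
f 27 15 29
f 27 29 28
f 28 29 30
f 28 30 18
f 29 15 31
f 29 31 30
f 30 31 32
f 30 32 18
f 31 15 33
f 31 33 32
f 32 33 34
f 32 34 18
f 33 15 35
f 33 35 34
f 34 35 36
f 34 36 18
f 35 15 37
f 35 37 36
f 36 37 38
f 36 38 18
f 37 15 39
f 37 39 38
f 38 39 40
f 38 40 18
f 39 15 41
f 39 41 40
f 40 41 42
f 40 42 18
f 41 15 43
f 41 43 42
f 42 43 44
f 42 44 18
f 43 15 45
f 43 45 44
f 44 45 46
f 44 46 18
f 45 15 16
f 45 16 46
f 46 16 17
f 46 17 18



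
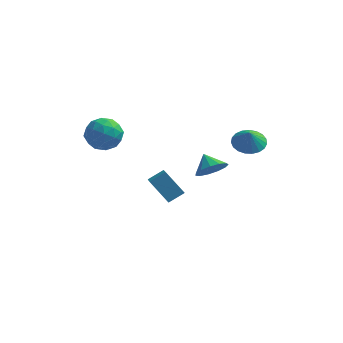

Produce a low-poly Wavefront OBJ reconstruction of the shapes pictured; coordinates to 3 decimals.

v -3.752 -2.02 2.271
v -3.098 -2.361 3.063
v -3.662 -3.599 1.517
v -3.008 -3.94 2.309
v -4.049 -3.729 2.52
v -4.104 -2.753 2.986
v -2.656 -3.207 1.594
v -2.711 -2.231 2.06
v -2.42 -3.095 2.645
v -3.281 -3.417 3.217
v -3.479 -2.543 1.363
v -4.34 -2.865 1.935
v -3.433 -2.052 2.733
v -3.327 -3.908 1.847
v -3.939 -3.784 1.971
v -3.554 -3.985 2.437
v -4.025 -2.282 2.688
v -3.64 -2.482 3.154
v -4.199 -3.287 2.834
v -3.12 -3.478 1.426
v -2.735 -3.678 1.892
v -3.206 -1.975 2.143
v -2.821 -2.176 2.609
v -2.561 -2.673 1.746
v -2.65 -2.683 2.953
v -2.597 -3.612 2.51
v -2.39 -3.181 2.09
v -2.423 -2.607 2.363
v -3.156 -2.873 3.29
v -3.103 -3.801 2.847
v -3.715 -3.677 2.97
v -3.748 -3.103 3.244
v -2.757 -3.304 3.044
v -3.657 -2.159 1.733
v -3.604 -3.087 1.29
v -3.012 -2.857 1.336
v -3.045 -2.283 1.61
v -4.163 -2.348 2.07
v -4.11 -3.277 1.627
v -4.337 -3.353 2.217
v -4.37 -2.779 2.49
v -4.003 -2.656 1.536
v 2.374 -3.32 0.791
v 3.119 -2.841 1
v 1.786 -2.7 1.469
v 2.904 -2.605 0.599
v 2.521 -2.597 0.258
v 2.091 -2.818 0.087
v 1.751 -3.198 0.139
v 1.609 -3.617 0.398
v 1.709 -3.941 0.782
v 2.021 -4.068 1.169
v 2.445 -3.958 1.436
v 2.846 -3.645 1.498
v 3.097 -3.228 1.336
v 3.389 0.631 0.617
v 4.204 1.092 0.698
v 3.511 0.249 1.543
v 3.949 1.352 0.84
v 3.597 1.488 0.942
v 3.209 1.476 0.989
v 2.852 1.317 0.971
v 2.588 1.04 0.892
v 2.462 0.693 0.765
v 2.497 0.334 0.613
v 2.685 0.027 0.461
v 2.995 -0.175 0.336
v 3.373 -0.238 0.26
v 3.754 -0.151 0.245
v 4.072 0.071 0.295
v 4.271 0.391 0.4
v 4.318 0.751 0.543
v -2.186 0.913 -3.435
v -1.675 -0.519 -2.61
v -1.461 1.47 -2.919
v -0.949 0.038 -2.094
v -1.071 0.602 -4.666
v -0.559 -0.83 -3.841
v -0.345 1.159 -4.15
v 0.166 -0.273 -3.325
f 1 38 17
f 38 12 41
f 17 41 6
f 38 41 17
f 1 17 13
f 17 6 18
f 13 18 2
f 17 18 13
f 1 13 22
f 13 2 23
f 22 23 8
f 13 23 22
f 1 22 34
f 22 8 37
f 34 37 11
f 22 37 34
f 1 34 38
f 34 11 42
f 38 42 12
f 34 42 38
f 2 18 29
f 18 6 32
f 29 32 10
f 18 32 29
f 6 41 19
f 41 12 40
f 19 40 5
f 41 40 19
f 12 42 39
f 42 11 35
f 39 35 3
f 42 35 39
f 11 37 36
f 37 8 24
f 36 24 7
f 37 24 36
f 8 23 28
f 23 2 25
f 28 25 9
f 23 25 28
f 4 30 16
f 30 10 31
f 16 31 5
f 30 31 16
f 4 16 14
f 16 5 15
f 14 15 3
f 16 15 14
f 4 14 21
f 14 3 20
f 21 20 7
f 14 20 21
f 4 21 26
f 21 7 27
f 26 27 9
f 21 27 26
f 4 26 30
f 26 9 33
f 30 33 10
f 26 33 30
f 5 31 19
f 31 10 32
f 19 32 6
f 31 32 19
f 3 15 39
f 15 5 40
f 39 40 12
f 15 40 39
f 7 20 36
f 20 3 35
f 36 35 11
f 20 35 36
f 9 27 28
f 27 7 24
f 28 24 8
f 27 24 28
f 10 33 29
f 33 9 25
f 29 25 2
f 33 25 29
f 44 43 46
f 44 46 45
f 46 43 47
f 46 47 45
f 47 43 48
f 47 48 45
f 48 43 49
f 48 49 45
f 49 43 50
f 49 50 45
f 50 43 51
f 50 51 45
f 51 43 52
f 51 52 45
f 52 43 53
f 52 53 45
f 53 43 54
f 53 54 45
f 54 43 55
f 54 55 45
f 55 43 44
f 55 44 45
f 57 56 59
f 57 59 58
f 59 56 60
f 59 60 58
f 60 56 61
f 60 61 58
f 61 56 62
f 61 62 58
f 62 56 63
f 62 63 58
f 63 56 64
f 63 64 58
f 64 56 65
f 64 65 58
f 65 56 66
f 65 66 58
f 66 56 67
f 66 67 58
f 67 56 68
f 67 68 58
f 68 56 69
f 68 69 58
f 69 56 70
f 69 70 58
f 70 56 71
f 70 71 58
f 71 56 72
f 71 72 58
f 72 56 57
f 72 57 58
f 74 76 73
f 77 74 73
f 73 76 75
f 75 77 73
f 74 80 76
f 78 74 77
f 78 80 74
f 76 80 75
f 79 77 75
f 75 80 79
f 79 78 77
f 80 78 79



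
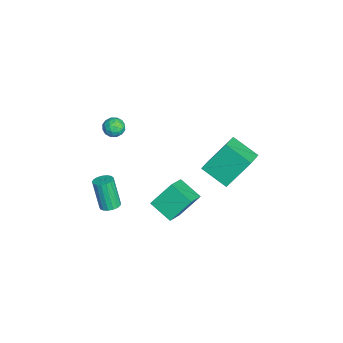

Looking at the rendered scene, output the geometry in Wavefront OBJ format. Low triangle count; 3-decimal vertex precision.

v -3.495 -1.94 3.74
v -2.985 -2.295 3.631
v -4.095 -2.705 3.429
v -3.585 -3.06 3.32
v -3.747 -2.914 3.912
v -3.376 -2.441 4.104
v -3.704 -2.559 2.956
v -3.333 -2.086 3.148
v -3.114 -2.677 3.146
v -3.141 -2.897 3.737
v -3.939 -2.103 3.323
v -3.966 -2.323 3.914
v -3.188 -2.05 3.713
v -3.892 -2.95 3.347
v -3.987 -2.864 3.695
v -3.688 -3.073 3.631
v -3.417 -2.136 3.991
v -3.118 -2.345 3.927
v -3.565 -2.709 4.092
v -3.962 -2.655 3.133
v -3.663 -2.864 3.069
v -3.392 -1.927 3.429
v -3.093 -2.136 3.365
v -3.515 -2.291 2.968
v -2.964 -2.484 3.364
v -3.316 -2.933 3.181
v -3.386 -2.639 2.967
v -3.168 -2.361 3.08
v -2.979 -2.613 3.711
v -3.332 -3.063 3.528
v -3.427 -2.977 3.876
v -3.209 -2.699 3.989
v -3.055 -2.838 3.426
v -3.748 -1.937 3.532
v -4.101 -2.387 3.349
v -3.871 -2.301 3.071
v -3.653 -2.023 3.184
v -3.764 -2.067 3.879
v -4.116 -2.516 3.696
v -3.912 -2.639 3.98
v -3.694 -2.361 4.093
v -4.025 -2.162 3.634
v -3.738 3.647 -1.073
v -4.532 2.378 -0.268
v -4.041 4.904 0.607
v -4.836 3.635 1.413
v -2.464 3.205 -0.513
v -3.259 1.936 0.293
v -2.768 4.462 1.168
v -3.562 3.193 1.973
v -1.726 0.8 -2.131
v -2.555 -0.195 -1.479
v -2.033 1.877 -0.879
v -2.862 0.882 -0.226
v -0.558 0.298 -1.414
v -1.387 -0.697 -0.761
v -0.865 1.375 -0.161
v -1.694 0.38 0.491
v -1.558 -2.736 -1.097
v -1.111 -3.069 -1.042
v -1.575 -3.417 0.651
v -2.022 -3.084 0.597
v -1.021 -2.828 -0.968
v -1.485 -3.176 0.725
v -1.053 -2.566 -0.923
v -1.518 -2.913 0.77
v -1.202 -2.342 -0.918
v -1.666 -2.69 0.775
v -1.432 -2.209 -0.954
v -1.896 -2.557 0.739
v -1.691 -2.197 -1.022
v -2.155 -2.545 0.671
v -1.919 -2.308 -1.108
v -2.383 -2.656 0.585
v -2.065 -2.518 -1.191
v -2.529 -2.865 0.503
v -2.094 -2.777 -1.252
v -2.559 -3.125 0.441
v -2.001 -3.027 -1.278
v -2.465 -3.374 0.415
v -1.806 -3.21 -1.262
v -2.27 -3.558 0.431
v -1.554 -3.285 -1.208
v -2.019 -3.633 0.485
v -1.303 -3.234 -1.129
v -1.768 -3.582 0.564
f 1 38 17
f 38 12 41
f 17 41 6
f 38 41 17
f 1 17 13
f 17 6 18
f 13 18 2
f 17 18 13
f 1 13 22
f 13 2 23
f 22 23 8
f 13 23 22
f 1 22 34
f 22 8 37
f 34 37 11
f 22 37 34
f 1 34 38
f 34 11 42
f 38 42 12
f 34 42 38
f 2 18 29
f 18 6 32
f 29 32 10
f 18 32 29
f 6 41 19
f 41 12 40
f 19 40 5
f 41 40 19
f 12 42 39
f 42 11 35
f 39 35 3
f 42 35 39
f 11 37 36
f 37 8 24
f 36 24 7
f 37 24 36
f 8 23 28
f 23 2 25
f 28 25 9
f 23 25 28
f 4 30 16
f 30 10 31
f 16 31 5
f 30 31 16
f 4 16 14
f 16 5 15
f 14 15 3
f 16 15 14
f 4 14 21
f 14 3 20
f 21 20 7
f 14 20 21
f 4 21 26
f 21 7 27
f 26 27 9
f 21 27 26
f 4 26 30
f 26 9 33
f 30 33 10
f 26 33 30
f 5 31 19
f 31 10 32
f 19 32 6
f 31 32 19
f 3 15 39
f 15 5 40
f 39 40 12
f 15 40 39
f 7 20 36
f 20 3 35
f 36 35 11
f 20 35 36
f 9 27 28
f 27 7 24
f 28 24 8
f 27 24 28
f 10 33 29
f 33 9 25
f 29 25 2
f 33 25 29
f 44 46 43
f 47 44 43
f 43 46 45
f 45 47 43
f 44 50 46
f 48 44 47
f 48 50 44
f 46 50 45
f 49 47 45
f 45 50 49
f 49 48 47
f 50 48 49
f 52 54 51
f 55 52 51
f 51 54 53
f 53 55 51
f 52 58 54
f 56 52 55
f 56 58 52
f 54 58 53
f 57 55 53
f 53 58 57
f 57 56 55
f 58 56 57
f 60 59 63
f 60 63 61
f 61 63 64
f 61 64 62
f 63 59 65
f 63 65 64
f 64 65 66
f 64 66 62
f 65 59 67
f 65 67 66
f 66 67 68
f 66 68 62
f 67 59 69
f 67 69 68
f 68 69 70
f 68 70 62
f 69 59 71
f 69 71 70
f 70 71 72
f 70 72 62
f 71 59 73
f 71 73 72
f 72 73 74
f 72 74 62
f 73 59 75
f 73 75 74
f 74 75 76
f 74 76 62
f 75 59 77
f 75 77 76
f 76 77 78
f 76 78 62
f 77 59 79
f 77 79 78
f 78 79 80
f 78 80 62
f 79 59 81
f 79 81 80
f 80 81 82
f 80 82 62
f 81 59 83
f 81 83 82
f 82 83 84
f 82 84 62
f 83 59 85
f 83 85 84
f 84 85 86
f 84 86 62
f 85 59 60
f 85 60 86
f 86 60 61
f 86 61 62



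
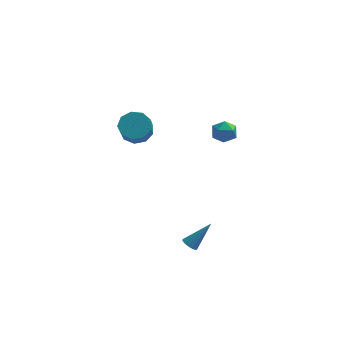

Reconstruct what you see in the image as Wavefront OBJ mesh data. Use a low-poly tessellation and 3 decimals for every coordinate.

v 1.739 -2.438 -4.741
v 2.049 -2.903 -4.781
v 2.921 -1.782 -3.239
v 2.168 -2.731 -4.95
v 2.188 -2.493 -5.07
v 2.106 -2.242 -5.115
v 1.94 -2.035 -5.074
v 1.728 -1.921 -4.957
v 1.518 -1.926 -4.79
v 1.359 -2.047 -4.612
v 1.287 -2.258 -4.463
v 1.319 -2.511 -4.378
v 1.447 -2.746 -4.376
v 1.642 -2.911 -4.457
v 1.859 -2.967 -4.604
v 2.41 3.51 1.688
v 3.019 4.144 1.529
v 3.301 2.516 1.131
v 3.91 3.15 0.972
v 3.721 2.912 1.813
v 3.171 3.527 2.157
v 3.149 3.133 0.503
v 2.599 3.748 0.847
v 3.476 3.912 0.797
v 3.829 3.775 1.606
v 2.491 2.885 1.054
v 2.844 2.748 1.863
v -1.804 0.577 3.061
v -0.9 0.947 3.356
v -0.853 -0.128 4.555
v -1.756 -0.497 4.259
v -1.415 1.287 3.682
v -1.368 0.212 4.88
v -2.112 1.295 3.717
v -2.064 0.221 4.915
v -2.664 0.967 3.445
v -2.617 -0.107 4.643
v -2.814 0.457 2.993
v -2.767 -0.617 4.191
v -2.491 0.003 2.573
v -2.444 -1.071 3.771
v -1.847 -0.182 2.382
v -1.799 -1.257 3.58
v -1.182 -0.012 2.508
v -1.135 -1.087 3.706
v -0.808 0.433 2.893
v -0.761 -0.641 4.091
f 2 1 4
f 2 4 3
f 4 1 5
f 4 5 3
f 5 1 6
f 5 6 3
f 6 1 7
f 6 7 3
f 7 1 8
f 7 8 3
f 8 1 9
f 8 9 3
f 9 1 10
f 9 10 3
f 10 1 11
f 10 11 3
f 11 1 12
f 11 12 3
f 12 1 13
f 12 13 3
f 13 1 14
f 13 14 3
f 14 1 15
f 14 15 3
f 15 1 2
f 15 2 3
f 16 27 21
f 16 21 17
f 16 17 23
f 16 23 26
f 16 26 27
f 17 21 25
f 21 27 20
f 27 26 18
f 26 23 22
f 23 17 24
f 19 25 20
f 19 20 18
f 19 18 22
f 19 22 24
f 19 24 25
f 20 25 21
f 18 20 27
f 22 18 26
f 24 22 23
f 25 24 17
f 29 28 32
f 29 32 30
f 30 32 33
f 30 33 31
f 32 28 34
f 32 34 33
f 33 34 35
f 33 35 31
f 34 28 36
f 34 36 35
f 35 36 37
f 35 37 31
f 36 28 38
f 36 38 37
f 37 38 39
f 37 39 31
f 38 28 40
f 38 40 39
f 39 40 41
f 39 41 31
f 40 28 42
f 40 42 41
f 41 42 43
f 41 43 31
f 42 28 44
f 42 44 43
f 43 44 45
f 43 45 31
f 44 28 46
f 44 46 45
f 45 46 47
f 45 47 31
f 46 28 29
f 46 29 47
f 47 29 30
f 47 30 31



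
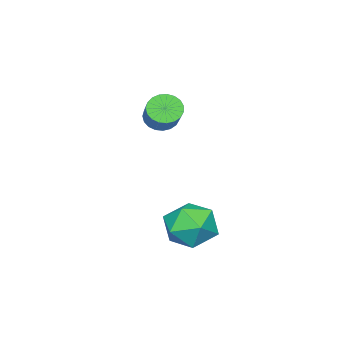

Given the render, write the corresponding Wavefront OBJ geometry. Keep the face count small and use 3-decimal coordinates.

v -1.225 0.476 -0.149
v -0.251 0.681 -0.519
v -1.349 -0.861 -1.221
v -0.375 -0.656 -1.591
v -0.502 -1.017 -0.6
v -0.426 -0.19 0.063
v -1.174 0.01 -1.803
v -1.098 0.837 -1.14
v -0.22 0.394 -1.54
v 0.196 -0.241 -0.797
v -1.796 0.061 -0.943
v -1.38 -0.574 -0.2
v -3.559 -3.259 2.446
v -3.043 -3.436 2.074
v -2.065 -2.578 3.023
v -2.581 -2.401 3.394
v -3.125 -3.205 1.951
v -2.148 -2.347 2.899
v -3.283 -2.984 1.913
v -2.306 -2.125 2.862
v -3.489 -2.81 1.967
v -2.511 -1.952 2.916
v -3.706 -2.714 2.104
v -2.729 -1.856 3.053
v -3.898 -2.712 2.3
v -2.921 -1.854 3.249
v -4.031 -2.805 2.521
v -3.054 -1.946 3.47
v -4.083 -2.976 2.73
v -3.106 -2.118 3.678
v -4.044 -3.196 2.889
v -3.067 -2.338 3.837
v -3.921 -3.428 2.971
v -2.944 -2.569 3.92
v -3.735 -3.63 2.963
v -2.758 -2.771 3.911
v -3.519 -3.767 2.865
v -2.542 -2.909 3.814
v -3.31 -3.818 2.695
v -2.333 -2.959 3.643
v -3.143 -3.771 2.481
v -2.166 -2.913 3.43
v -3.049 -3.636 2.262
v -2.072 -2.778 3.21
f 1 12 6
f 1 6 2
f 1 2 8
f 1 8 11
f 1 11 12
f 2 6 10
f 6 12 5
f 12 11 3
f 11 8 7
f 8 2 9
f 4 10 5
f 4 5 3
f 4 3 7
f 4 7 9
f 4 9 10
f 5 10 6
f 3 5 12
f 7 3 11
f 9 7 8
f 10 9 2
f 14 13 17
f 14 17 15
f 15 17 18
f 15 18 16
f 17 13 19
f 17 19 18
f 18 19 20
f 18 20 16
f 19 13 21
f 19 21 20
f 20 21 22
f 20 22 16
f 21 13 23
f 21 23 22
f 22 23 24
f 22 24 16
f 23 13 25
f 23 25 24
f 24 25 26
f 24 26 16
f 25 13 27
f 25 27 26
f 26 27 28
f 26 28 16
f 27 13 29
f 27 29 28
f 28 29 30
f 28 30 16
f 29 13 31
f 29 31 30
f 30 31 32
f 30 32 16
f 31 13 33
f 31 33 32
f 32 33 34
f 32 34 16
f 33 13 35
f 33 35 34
f 34 35 36
f 34 36 16
f 35 13 37
f 35 37 36
f 36 37 38
f 36 38 16
f 37 13 39
f 37 39 38
f 38 39 40
f 38 40 16
f 39 13 41
f 39 41 40
f 40 41 42
f 40 42 16
f 41 13 43
f 41 43 42
f 42 43 44
f 42 44 16
f 43 13 14
f 43 14 44
f 44 14 15
f 44 15 16



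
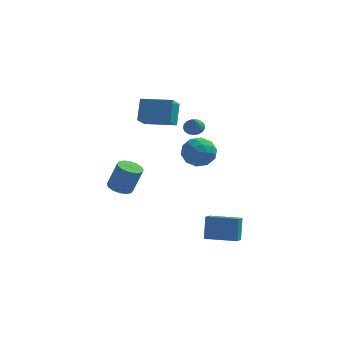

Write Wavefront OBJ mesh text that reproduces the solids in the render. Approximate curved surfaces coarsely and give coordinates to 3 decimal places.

v 1.726 1.234 1.97
v 2.042 0.802 1.658
v 1.734 0.486 3.01
v 2.254 0.972 1.778
v 2.344 1.202 1.942
v 2.293 1.439 2.113
v 2.112 1.629 2.252
v 1.842 1.728 2.325
v 1.546 1.715 2.318
v 1.291 1.591 2.231
v 1.135 1.385 2.084
v 1.115 1.145 1.911
v 1.235 0.924 1.752
v 1.467 0.775 1.643
v 1.758 0.731 1.609
v -2.154 -1.046 -1.961
v -1.427 -0.957 -2.229
v -0.839 -0.825 -0.586
v -1.566 -0.914 -0.319
v -1.576 -0.582 -2.206
v -0.988 -0.45 -0.563
v -1.88 -0.332 -2.117
v -1.292 -0.2 -0.474
v -2.258 -0.273 -1.986
v -1.67 -0.141 -0.343
v -2.608 -0.421 -1.849
v -2.02 -0.289 -0.206
v -2.836 -0.737 -1.742
v -2.248 -0.605 -0.099
v -2.881 -1.135 -1.694
v -2.293 -1.003 -0.051
v -2.732 -1.51 -1.717
v -2.144 -1.378 -0.074
v -2.428 -1.76 -1.806
v -1.84 -1.628 -0.163
v -2.05 -1.819 -1.937
v -1.462 -1.687 -0.294
v -1.7 -1.671 -2.074
v -1.112 -1.539 -0.431
v -1.472 -1.355 -2.181
v -0.884 -1.223 -0.538
v 2.861 -3.073 -4.454
v 2.859 -2.38 -3.112
v 2.986 -2.209 -4.9
v 2.984 -1.517 -3.558
v 4.716 -3.283 -4.342
v 4.714 -2.591 -3
v 4.841 -2.42 -4.788
v 4.839 -1.727 -3.446
v 2.291 -0.908 1.213
v 3.022 -1.616 0.951
v 1.758 -1.924 2.469
v 2.489 -2.632 2.207
v 2.775 -1.713 2.631
v 3.104 -1.085 1.855
v 1.676 -2.455 1.565
v 2.005 -1.827 0.789
v 2.642 -2.572 1.168
v 3.322 -2.114 1.827
v 1.458 -1.426 1.593
v 2.138 -0.968 2.252
v 2.703 -1.173 0.972
v 2.077 -2.367 2.448
v 2.244 -1.827 2.698
v 2.675 -2.243 2.544
v 2.752 -0.861 1.503
v 3.182 -1.277 1.349
v 3.036 -1.334 2.337
v 1.598 -2.263 2.071
v 2.028 -2.679 1.917
v 2.105 -1.297 0.876
v 2.536 -1.713 0.722
v 1.744 -2.206 1.083
v 2.91 -2.151 0.945
v 2.597 -2.748 1.684
v 2.118 -2.644 1.306
v 2.312 -2.275 0.85
v 3.309 -1.882 1.333
v 2.996 -2.479 2.071
v 3.164 -1.939 2.32
v 3.358 -1.57 1.864
v 3.086 -2.443 1.461
v 1.784 -1.061 1.349
v 1.471 -1.658 2.087
v 1.422 -1.97 1.556
v 1.616 -1.601 1.1
v 2.183 -0.792 1.736
v 1.87 -1.389 2.475
v 2.468 -1.265 2.57
v 2.662 -0.896 2.114
v 1.694 -1.097 1.959
v -1.264 -0.222 3.103
v -1.248 0.735 4.297
v -1.051 0.895 2.204
v -1.035 1.853 3.397
v 0.615 -0.453 3.263
v 0.631 0.505 4.456
v 0.828 0.665 2.363
v 0.844 1.622 3.557
f 2 1 4
f 2 4 3
f 4 1 5
f 4 5 3
f 5 1 6
f 5 6 3
f 6 1 7
f 6 7 3
f 7 1 8
f 7 8 3
f 8 1 9
f 8 9 3
f 9 1 10
f 9 10 3
f 10 1 11
f 10 11 3
f 11 1 12
f 11 12 3
f 12 1 13
f 12 13 3
f 13 1 14
f 13 14 3
f 14 1 15
f 14 15 3
f 15 1 2
f 15 2 3
f 17 16 20
f 17 20 18
f 18 20 21
f 18 21 19
f 20 16 22
f 20 22 21
f 21 22 23
f 21 23 19
f 22 16 24
f 22 24 23
f 23 24 25
f 23 25 19
f 24 16 26
f 24 26 25
f 25 26 27
f 25 27 19
f 26 16 28
f 26 28 27
f 27 28 29
f 27 29 19
f 28 16 30
f 28 30 29
f 29 30 31
f 29 31 19
f 30 16 32
f 30 32 31
f 31 32 33
f 31 33 19
f 32 16 34
f 32 34 33
f 33 34 35
f 33 35 19
f 34 16 36
f 34 36 35
f 35 36 37
f 35 37 19
f 36 16 38
f 36 38 37
f 37 38 39
f 37 39 19
f 38 16 40
f 38 40 39
f 39 40 41
f 39 41 19
f 40 16 17
f 40 17 41
f 41 17 18
f 41 18 19
f 43 45 42
f 46 43 42
f 42 45 44
f 44 46 42
f 43 49 45
f 47 43 46
f 47 49 43
f 45 49 44
f 48 46 44
f 44 49 48
f 48 47 46
f 49 47 48
f 50 87 66
f 87 61 90
f 66 90 55
f 87 90 66
f 50 66 62
f 66 55 67
f 62 67 51
f 66 67 62
f 50 62 71
f 62 51 72
f 71 72 57
f 62 72 71
f 50 71 83
f 71 57 86
f 83 86 60
f 71 86 83
f 50 83 87
f 83 60 91
f 87 91 61
f 83 91 87
f 51 67 78
f 67 55 81
f 78 81 59
f 67 81 78
f 55 90 68
f 90 61 89
f 68 89 54
f 90 89 68
f 61 91 88
f 91 60 84
f 88 84 52
f 91 84 88
f 60 86 85
f 86 57 73
f 85 73 56
f 86 73 85
f 57 72 77
f 72 51 74
f 77 74 58
f 72 74 77
f 53 79 65
f 79 59 80
f 65 80 54
f 79 80 65
f 53 65 63
f 65 54 64
f 63 64 52
f 65 64 63
f 53 63 70
f 63 52 69
f 70 69 56
f 63 69 70
f 53 70 75
f 70 56 76
f 75 76 58
f 70 76 75
f 53 75 79
f 75 58 82
f 79 82 59
f 75 82 79
f 54 80 68
f 80 59 81
f 68 81 55
f 80 81 68
f 52 64 88
f 64 54 89
f 88 89 61
f 64 89 88
f 56 69 85
f 69 52 84
f 85 84 60
f 69 84 85
f 58 76 77
f 76 56 73
f 77 73 57
f 76 73 77
f 59 82 78
f 82 58 74
f 78 74 51
f 82 74 78
f 93 95 92
f 96 93 92
f 92 95 94
f 94 96 92
f 93 99 95
f 97 93 96
f 97 99 93
f 95 99 94
f 98 96 94
f 94 99 98
f 98 97 96
f 99 97 98



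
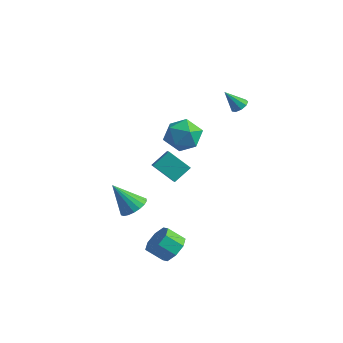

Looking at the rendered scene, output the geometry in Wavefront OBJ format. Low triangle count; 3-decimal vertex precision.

v -2.268 3.339 -0.817
v -1.814 4.073 0.06
v -1.126 1.847 -0.16
v -0.672 2.581 0.717
v -1.844 2.213 0.769
v -2.551 3.135 0.363
v -0.389 2.785 -0.463
v -1.096 3.707 -0.869
v -0.653 3.731 0.278
v -1.552 3.377 1.04
v -1.388 2.543 -1.14
v -2.287 2.189 -0.378
v -0.751 1.19 -2.659
v -2.006 0.826 -1.668
v -0.428 2.183 -1.885
v -1.683 1.819 -0.894
v 0.003 0.421 -1.986
v -1.252 0.057 -0.995
v 0.326 1.414 -1.212
v -0.929 1.05 -0.221
v -0.168 -2.886 -2.302
v 0.411 -2.489 -1.788
v -1.212 -3.414 -0.718
v 0.156 -2.208 -1.863
v -0.164 -2.061 -2.025
v -0.484 -2.078 -2.241
v -0.742 -2.254 -2.47
v -0.886 -2.556 -2.666
v -0.888 -2.922 -2.789
v -0.747 -3.282 -2.816
v -0.492 -3.563 -2.742
v -0.172 -3.71 -2.58
v 0.148 -3.694 -2.363
v 0.406 -3.518 -2.135
v 0.55 -3.216 -1.939
v 0.552 -2.849 -1.816
v 1.794 3.859 3.207
v 2.296 3.794 3.47
v 1.146 3.321 4.313
v 2.146 4.145 3.552
v 1.832 4.361 3.473
v 1.5 4.343 3.27
v 1.305 4.098 3.037
v 1.34 3.741 2.884
v 1.587 3.439 2.882
v 1.931 3.334 3.032
v 2.211 3.474 3.264
v 3.038 -3.384 -3.987
v 3.721 -3.449 -3.344
v 2.944 -3.96 -2.57
v 2.262 -3.896 -3.213
v 3.358 -2.829 -3.299
v 2.581 -3.341 -2.525
v 2.808 -2.535 -3.657
v 2.031 -3.046 -2.883
v 2.393 -2.738 -4.208
v 1.616 -3.25 -3.434
v 2.356 -3.32 -4.63
v 1.579 -3.831 -3.856
v 2.719 -3.939 -4.675
v 1.942 -4.451 -3.901
v 3.269 -4.234 -4.317
v 2.492 -4.745 -3.543
v 3.684 -4.03 -3.766
v 2.907 -4.542 -2.992
f 1 12 6
f 1 6 2
f 1 2 8
f 1 8 11
f 1 11 12
f 2 6 10
f 6 12 5
f 12 11 3
f 11 8 7
f 8 2 9
f 4 10 5
f 4 5 3
f 4 3 7
f 4 7 9
f 4 9 10
f 5 10 6
f 3 5 12
f 7 3 11
f 9 7 8
f 10 9 2
f 14 16 13
f 17 14 13
f 13 16 15
f 15 17 13
f 14 20 16
f 18 14 17
f 18 20 14
f 16 20 15
f 19 17 15
f 15 20 19
f 19 18 17
f 20 18 19
f 22 21 24
f 22 24 23
f 24 21 25
f 24 25 23
f 25 21 26
f 25 26 23
f 26 21 27
f 26 27 23
f 27 21 28
f 27 28 23
f 28 21 29
f 28 29 23
f 29 21 30
f 29 30 23
f 30 21 31
f 30 31 23
f 31 21 32
f 31 32 23
f 32 21 33
f 32 33 23
f 33 21 34
f 33 34 23
f 34 21 35
f 34 35 23
f 35 21 36
f 35 36 23
f 36 21 22
f 36 22 23
f 38 37 40
f 38 40 39
f 40 37 41
f 40 41 39
f 41 37 42
f 41 42 39
f 42 37 43
f 42 43 39
f 43 37 44
f 43 44 39
f 44 37 45
f 44 45 39
f 45 37 46
f 45 46 39
f 46 37 47
f 46 47 39
f 47 37 38
f 47 38 39
f 49 48 52
f 49 52 50
f 50 52 53
f 50 53 51
f 52 48 54
f 52 54 53
f 53 54 55
f 53 55 51
f 54 48 56
f 54 56 55
f 55 56 57
f 55 57 51
f 56 48 58
f 56 58 57
f 57 58 59
f 57 59 51
f 58 48 60
f 58 60 59
f 59 60 61
f 59 61 51
f 60 48 62
f 60 62 61
f 61 62 63
f 61 63 51
f 62 48 64
f 62 64 63
f 63 64 65
f 63 65 51
f 64 48 49
f 64 49 65
f 65 49 50
f 65 50 51



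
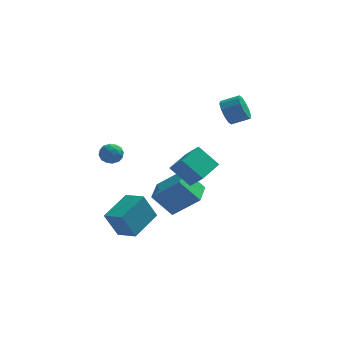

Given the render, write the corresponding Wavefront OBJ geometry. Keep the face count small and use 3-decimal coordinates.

v -4.037 0.439 0.914
v -3.335 0.573 0.936
v -3.845 -0.633 1.304
v -3.143 -0.499 1.326
v -3.584 -0.173 1.785
v -3.703 0.49 1.544
v -3.477 -0.55 0.696
v -3.596 0.113 0.455
v -2.989 -0.038 0.802
v -3.055 0.194 1.475
v -4.125 -0.254 0.765
v -4.191 -0.022 1.438
v -3.702 0.6 0.891
v -3.478 -0.66 1.349
v -3.737 -0.468 1.619
v -3.324 -0.39 1.632
v -3.919 0.551 1.248
v -3.506 0.63 1.261
v -3.653 0.191 1.76
v -3.674 -0.69 0.979
v -3.261 -0.611 0.992
v -3.856 0.33 0.608
v -3.443 0.408 0.621
v -3.527 -0.251 0.48
v -3.087 0.319 0.825
v -2.974 -0.311 1.054
v -3.17 -0.34 0.684
v -3.24 0.049 0.542
v -3.126 0.456 1.221
v -3.013 -0.174 1.45
v -3.272 0.018 1.719
v -3.342 0.407 1.578
v -2.922 0.097 1.142
v -4.167 0.114 0.79
v -4.054 -0.516 1.019
v -3.838 -0.467 0.662
v -3.908 -0.078 0.521
v -4.206 0.251 1.186
v -4.093 -0.379 1.415
v -3.94 -0.109 1.698
v -4.01 0.28 1.556
v -4.258 -0.157 1.098
v 0.728 1.812 -2.548
v 1.393 1.123 -1.582
v -0.4 2.331 -1.401
v 0.266 1.642 -0.435
v 1.694 3.198 -2.225
v 2.36 2.509 -1.259
v 0.567 3.717 -1.078
v 1.232 3.028 -0.112
v 2.717 2.925 2.605
v 3.002 2.51 1.908
v 4.049 2.44 2.378
v 3.763 2.855 3.075
v 3.072 3.031 1.829
v 4.119 2.961 2.3
v 3.007 3.512 2.047
v 4.054 3.441 2.517
v 2.83 3.768 2.477
v 3.877 3.698 2.948
v 2.61 3.703 2.957
v 3.657 3.632 3.428
v 2.431 3.34 3.302
v 3.478 3.27 3.772
v 2.361 2.819 3.38
v 3.408 2.749 3.851
v 2.426 2.339 3.163
v 3.473 2.268 3.633
v 2.603 2.082 2.732
v 3.65 2.012 3.203
v 2.823 2.148 2.252
v 3.87 2.077 2.723
v -0.238 2.525 -5.316
v -1.403 2.73 -3.959
v 0.114 4.198 -5.266
v -1.051 4.402 -3.909
v 1.311 2.158 -3.931
v 0.146 2.362 -2.574
v 1.663 3.83 -3.881
v 0.498 4.035 -2.524
v -3.3 -0.831 -4.766
v -4.029 -0.929 -3.2
v -2.103 0.764 -4.108
v -2.832 0.666 -2.543
v -2.348 -1.706 -4.377
v -3.077 -1.804 -2.812
v -1.151 -0.111 -3.72
v -1.88 -0.209 -2.154
f 1 38 17
f 38 12 41
f 17 41 6
f 38 41 17
f 1 17 13
f 17 6 18
f 13 18 2
f 17 18 13
f 1 13 22
f 13 2 23
f 22 23 8
f 13 23 22
f 1 22 34
f 22 8 37
f 34 37 11
f 22 37 34
f 1 34 38
f 34 11 42
f 38 42 12
f 34 42 38
f 2 18 29
f 18 6 32
f 29 32 10
f 18 32 29
f 6 41 19
f 41 12 40
f 19 40 5
f 41 40 19
f 12 42 39
f 42 11 35
f 39 35 3
f 42 35 39
f 11 37 36
f 37 8 24
f 36 24 7
f 37 24 36
f 8 23 28
f 23 2 25
f 28 25 9
f 23 25 28
f 4 30 16
f 30 10 31
f 16 31 5
f 30 31 16
f 4 16 14
f 16 5 15
f 14 15 3
f 16 15 14
f 4 14 21
f 14 3 20
f 21 20 7
f 14 20 21
f 4 21 26
f 21 7 27
f 26 27 9
f 21 27 26
f 4 26 30
f 26 9 33
f 30 33 10
f 26 33 30
f 5 31 19
f 31 10 32
f 19 32 6
f 31 32 19
f 3 15 39
f 15 5 40
f 39 40 12
f 15 40 39
f 7 20 36
f 20 3 35
f 36 35 11
f 20 35 36
f 9 27 28
f 27 7 24
f 28 24 8
f 27 24 28
f 10 33 29
f 33 9 25
f 29 25 2
f 33 25 29
f 44 46 43
f 47 44 43
f 43 46 45
f 45 47 43
f 44 50 46
f 48 44 47
f 48 50 44
f 46 50 45
f 49 47 45
f 45 50 49
f 49 48 47
f 50 48 49
f 52 51 55
f 52 55 53
f 53 55 56
f 53 56 54
f 55 51 57
f 55 57 56
f 56 57 58
f 56 58 54
f 57 51 59
f 57 59 58
f 58 59 60
f 58 60 54
f 59 51 61
f 59 61 60
f 60 61 62
f 60 62 54
f 61 51 63
f 61 63 62
f 62 63 64
f 62 64 54
f 63 51 65
f 63 65 64
f 64 65 66
f 64 66 54
f 65 51 67
f 65 67 66
f 66 67 68
f 66 68 54
f 67 51 69
f 67 69 68
f 68 69 70
f 68 70 54
f 69 51 71
f 69 71 70
f 70 71 72
f 70 72 54
f 71 51 52
f 71 52 72
f 72 52 53
f 72 53 54
f 74 76 73
f 77 74 73
f 73 76 75
f 75 77 73
f 74 80 76
f 78 74 77
f 78 80 74
f 76 80 75
f 79 77 75
f 75 80 79
f 79 78 77
f 80 78 79
f 82 84 81
f 85 82 81
f 81 84 83
f 83 85 81
f 82 88 84
f 86 82 85
f 86 88 82
f 84 88 83
f 87 85 83
f 83 88 87
f 87 86 85
f 88 86 87



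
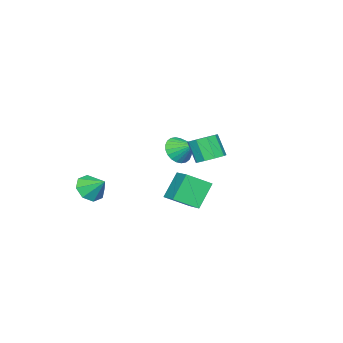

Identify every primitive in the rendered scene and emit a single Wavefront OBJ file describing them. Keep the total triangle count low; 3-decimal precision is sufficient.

v -2.98 -0.904 -5.263
v -4.177 -0.771 -3.642
v -1.995 0.472 -4.649
v -3.193 0.605 -3.027
v -1.927 -2.045 -4.393
v -3.125 -1.912 -2.771
v -0.943 -0.669 -3.778
v -2.14 -0.536 -2.157
v 2.138 -4.385 -2.656
v 2.589 -3.822 -3.406
v 2.222 -3.235 -1.744
v 1.795 -3.759 -3.413
v 1.203 -4.062 -2.976
v 1.158 -4.555 -2.353
v 1.688 -4.947 -1.907
v 2.481 -5.01 -1.9
v 3.074 -4.707 -2.336
v 3.118 -4.214 -2.96
v 1.921 3.909 1.953
v 2.739 3.54 1.886
v 2.517 2.803 3.219
v 1.699 3.171 3.287
v 2.774 4.076 2.188
v 2.552 3.338 3.521
v 2.409 4.533 2.38
v 2.187 3.795 3.713
v 1.816 4.698 2.373
v 1.594 3.961 3.706
v 1.272 4.494 2.169
v 1.05 3.756 3.502
v 1.032 4.016 1.864
v 0.81 3.278 3.198
v 1.208 3.488 1.601
v 0.985 2.75 2.935
v 1.717 3.157 1.503
v 1.495 2.419 2.837
v 2.322 3.177 1.615
v 2.1 2.44 2.949
v -2.425 -1.314 -0.451
v -2.06 -1.862 0.328
v -2.335 -0.086 0.371
v -1.724 -1.761 0.14
v -1.495 -1.592 -0.138
v -1.407 -1.38 -0.463
v -1.475 -1.159 -0.787
v -1.687 -0.961 -1.06
v -2.011 -0.817 -1.239
v -2.399 -0.748 -1.299
v -2.79 -0.766 -1.23
v -3.126 -0.867 -1.042
v -3.355 -1.036 -0.764
v -3.443 -1.248 -0.438
v -3.375 -1.469 -0.114
v -3.163 -1.667 0.158
v -2.839 -1.811 0.338
v -2.451 -1.88 0.398
f 2 4 1
f 5 2 1
f 1 4 3
f 3 5 1
f 2 8 4
f 6 2 5
f 6 8 2
f 4 8 3
f 7 5 3
f 3 8 7
f 7 6 5
f 8 6 7
f 10 9 12
f 10 12 11
f 12 9 13
f 12 13 11
f 13 9 14
f 13 14 11
f 14 9 15
f 14 15 11
f 15 9 16
f 15 16 11
f 16 9 17
f 16 17 11
f 17 9 18
f 17 18 11
f 18 9 10
f 18 10 11
f 20 19 23
f 20 23 21
f 21 23 24
f 21 24 22
f 23 19 25
f 23 25 24
f 24 25 26
f 24 26 22
f 25 19 27
f 25 27 26
f 26 27 28
f 26 28 22
f 27 19 29
f 27 29 28
f 28 29 30
f 28 30 22
f 29 19 31
f 29 31 30
f 30 31 32
f 30 32 22
f 31 19 33
f 31 33 32
f 32 33 34
f 32 34 22
f 33 19 35
f 33 35 34
f 34 35 36
f 34 36 22
f 35 19 37
f 35 37 36
f 36 37 38
f 36 38 22
f 37 19 20
f 37 20 38
f 38 20 21
f 38 21 22
f 40 39 42
f 40 42 41
f 42 39 43
f 42 43 41
f 43 39 44
f 43 44 41
f 44 39 45
f 44 45 41
f 45 39 46
f 45 46 41
f 46 39 47
f 46 47 41
f 47 39 48
f 47 48 41
f 48 39 49
f 48 49 41
f 49 39 50
f 49 50 41
f 50 39 51
f 50 51 41
f 51 39 52
f 51 52 41
f 52 39 53
f 52 53 41
f 53 39 54
f 53 54 41
f 54 39 55
f 54 55 41
f 55 39 56
f 55 56 41
f 56 39 40
f 56 40 41



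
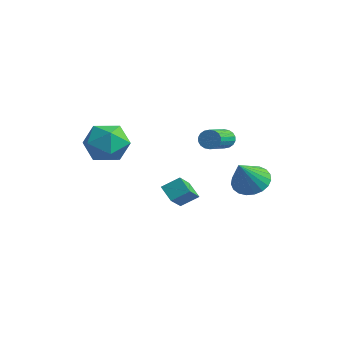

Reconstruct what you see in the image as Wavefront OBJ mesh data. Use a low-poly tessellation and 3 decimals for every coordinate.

v 0.649 2.341 -1.947
v 1.077 1.703 -2.555
v 1.071 1.219 -0.473
v 1.387 1.948 -2.458
v 1.571 2.261 -2.272
v 1.594 2.588 -2.029
v 1.455 2.872 -1.773
v 1.176 3.064 -1.546
v 0.806 3.132 -1.389
v 0.409 3.063 -1.328
v 0.054 2.869 -1.375
v -0.199 2.584 -1.52
v -0.304 2.257 -1.739
v -0.245 1.944 -1.994
v -0.032 1.701 -2.24
v 0.3 1.568 -2.437
v 0.692 1.569 -2.548
v -1.953 -0.363 -2.912
v -1.252 -1.473 -1.963
v -1.504 0.394 -2.358
v -0.803 -0.716 -1.409
v -1.177 -0.384 -3.511
v -0.476 -1.494 -2.562
v -0.728 0.373 -2.957
v -0.027 -0.737 -2.008
v -0.85 1.944 0.362
v -0.482 1.955 -0.072
v 0.338 0.407 0.583
v -0.03 0.396 1.018
v -0.364 2.093 0.105
v 0.456 0.545 0.76
v -0.342 2.201 0.333
v 0.478 0.653 0.988
v -0.421 2.258 0.568
v 0.399 0.71 1.223
v -0.585 2.253 0.761
v 0.235 0.705 1.416
v -0.801 2.187 0.876
v 0.019 0.639 1.531
v -1.027 2.073 0.889
v -0.207 0.525 1.544
v -1.218 1.933 0.797
v -0.398 0.385 1.452
v -1.336 1.795 0.62
v -0.516 0.247 1.275
v -1.358 1.687 0.392
v -0.538 0.139 1.047
v -1.279 1.63 0.157
v -0.459 0.082 0.812
v -1.115 1.635 -0.036
v -0.295 0.087 0.619
v -0.899 1.701 -0.151
v -0.079 0.153 0.504
v -0.673 1.815 -0.164
v 0.147 0.267 0.491
v -2.807 -2.332 0.611
v -2.163 -3.133 -0.066
v -3.277 -3.787 1.886
v -2.633 -4.588 1.209
v -2.05 -3.705 1.838
v -1.76 -2.806 1.05
v -3.68 -4.114 0.77
v -3.39 -3.215 -0.018
v -2.703 -4.234 0.033
v -1.696 -3.982 0.693
v -3.744 -2.938 1.127
v -2.737 -2.686 1.787
f 2 1 4
f 2 4 3
f 4 1 5
f 4 5 3
f 5 1 6
f 5 6 3
f 6 1 7
f 6 7 3
f 7 1 8
f 7 8 3
f 8 1 9
f 8 9 3
f 9 1 10
f 9 10 3
f 10 1 11
f 10 11 3
f 11 1 12
f 11 12 3
f 12 1 13
f 12 13 3
f 13 1 14
f 13 14 3
f 14 1 15
f 14 15 3
f 15 1 16
f 15 16 3
f 16 1 17
f 16 17 3
f 17 1 2
f 17 2 3
f 19 21 18
f 22 19 18
f 18 21 20
f 20 22 18
f 19 25 21
f 23 19 22
f 23 25 19
f 21 25 20
f 24 22 20
f 20 25 24
f 24 23 22
f 25 23 24
f 27 26 30
f 27 30 28
f 28 30 31
f 28 31 29
f 30 26 32
f 30 32 31
f 31 32 33
f 31 33 29
f 32 26 34
f 32 34 33
f 33 34 35
f 33 35 29
f 34 26 36
f 34 36 35
f 35 36 37
f 35 37 29
f 36 26 38
f 36 38 37
f 37 38 39
f 37 39 29
f 38 26 40
f 38 40 39
f 39 40 41
f 39 41 29
f 40 26 42
f 40 42 41
f 41 42 43
f 41 43 29
f 42 26 44
f 42 44 43
f 43 44 45
f 43 45 29
f 44 26 46
f 44 46 45
f 45 46 47
f 45 47 29
f 46 26 48
f 46 48 47
f 47 48 49
f 47 49 29
f 48 26 50
f 48 50 49
f 49 50 51
f 49 51 29
f 50 26 52
f 50 52 51
f 51 52 53
f 51 53 29
f 52 26 54
f 52 54 53
f 53 54 55
f 53 55 29
f 54 26 27
f 54 27 55
f 55 27 28
f 55 28 29
f 56 67 61
f 56 61 57
f 56 57 63
f 56 63 66
f 56 66 67
f 57 61 65
f 61 67 60
f 67 66 58
f 66 63 62
f 63 57 64
f 59 65 60
f 59 60 58
f 59 58 62
f 59 62 64
f 59 64 65
f 60 65 61
f 58 60 67
f 62 58 66
f 64 62 63
f 65 64 57

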